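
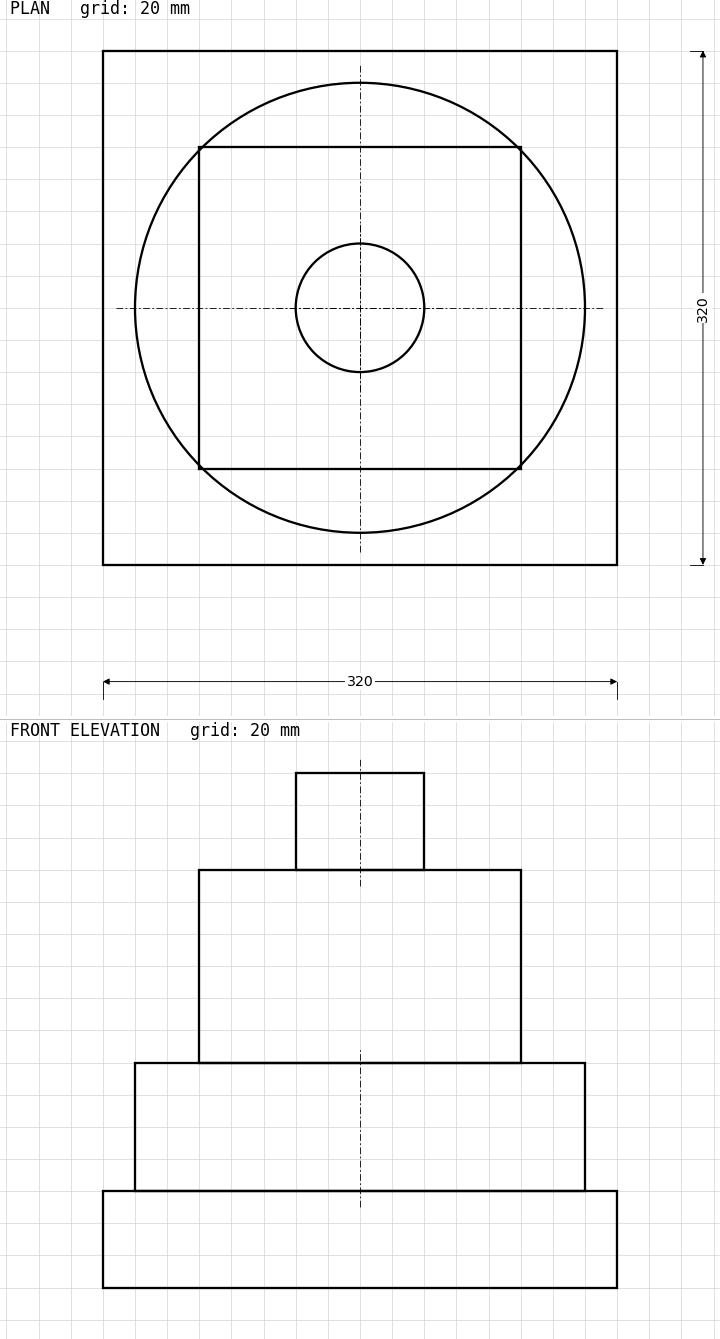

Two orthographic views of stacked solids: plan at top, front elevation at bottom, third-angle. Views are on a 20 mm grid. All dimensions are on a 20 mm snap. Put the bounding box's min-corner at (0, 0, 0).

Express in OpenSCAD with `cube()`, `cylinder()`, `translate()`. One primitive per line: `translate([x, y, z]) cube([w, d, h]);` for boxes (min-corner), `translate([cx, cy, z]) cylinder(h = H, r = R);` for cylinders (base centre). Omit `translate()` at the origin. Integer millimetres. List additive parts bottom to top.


cube([320, 320, 60]);
translate([160, 160, 60]) cylinder(h = 80, r = 140);
translate([60, 60, 140]) cube([200, 200, 120]);
translate([160, 160, 260]) cylinder(h = 60, r = 40);


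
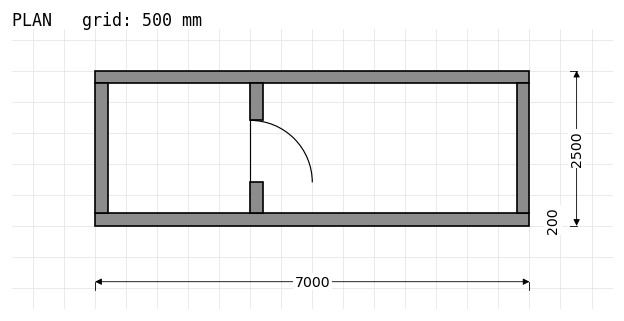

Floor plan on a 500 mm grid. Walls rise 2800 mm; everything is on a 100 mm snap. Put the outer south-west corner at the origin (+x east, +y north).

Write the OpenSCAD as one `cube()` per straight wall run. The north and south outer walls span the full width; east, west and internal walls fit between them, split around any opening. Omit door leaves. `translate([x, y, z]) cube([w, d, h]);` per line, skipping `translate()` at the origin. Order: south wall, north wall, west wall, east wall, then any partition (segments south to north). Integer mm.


cube([7000, 200, 2800]);
translate([0, 2300, 0]) cube([7000, 200, 2800]);
translate([0, 200, 0]) cube([200, 2100, 2800]);
translate([6800, 200, 0]) cube([200, 2100, 2800]);
translate([2500, 200, 0]) cube([200, 500, 2800]);
translate([2500, 1700, 0]) cube([200, 600, 2800]);


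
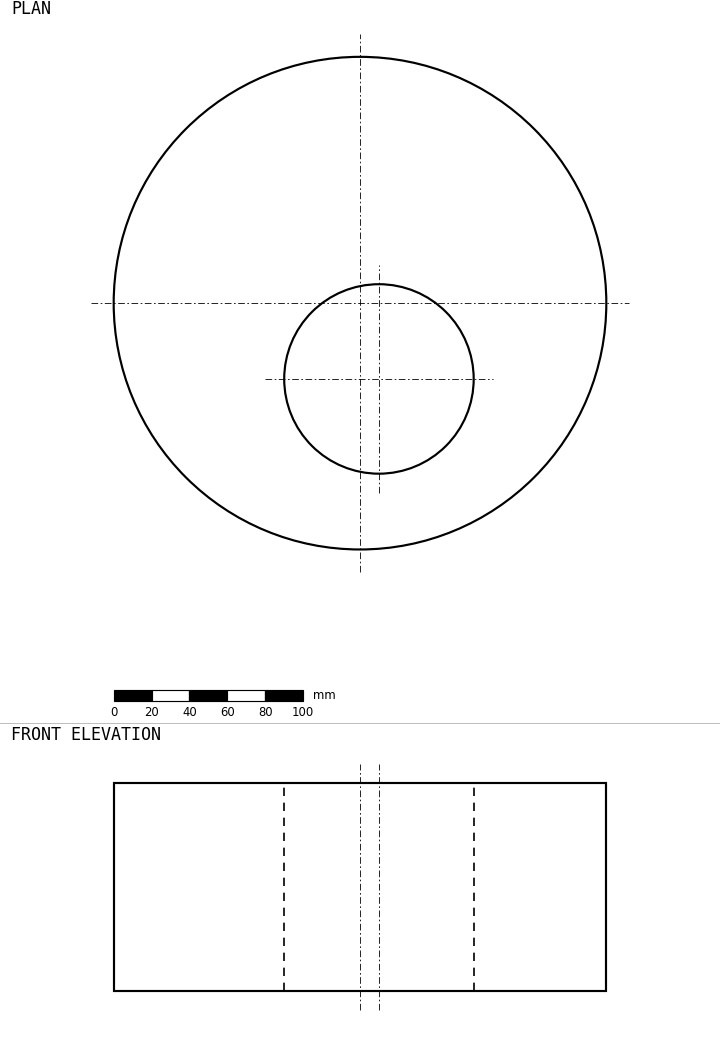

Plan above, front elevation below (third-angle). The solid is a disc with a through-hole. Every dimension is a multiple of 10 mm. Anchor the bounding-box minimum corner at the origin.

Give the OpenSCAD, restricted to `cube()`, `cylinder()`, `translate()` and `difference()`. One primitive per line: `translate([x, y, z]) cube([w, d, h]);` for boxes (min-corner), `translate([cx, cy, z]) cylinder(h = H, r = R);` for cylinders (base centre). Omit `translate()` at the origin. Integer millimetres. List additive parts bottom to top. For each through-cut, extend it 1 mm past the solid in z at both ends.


difference() {
  translate([130, 130, 0]) cylinder(h = 110, r = 130);
  translate([140, 90, -1]) cylinder(h = 112, r = 50);
}


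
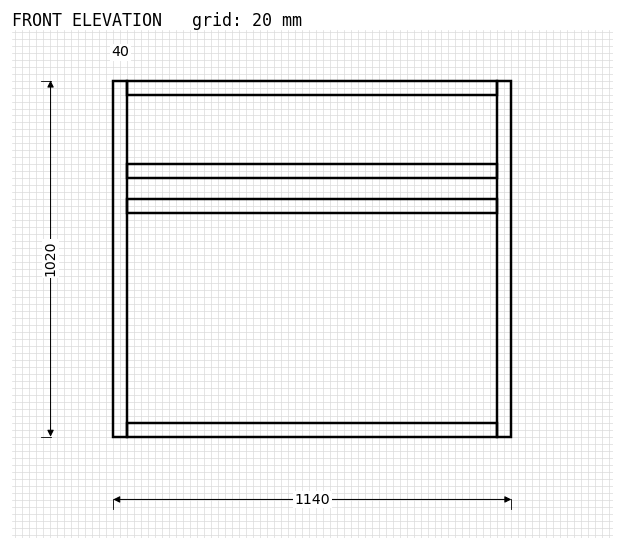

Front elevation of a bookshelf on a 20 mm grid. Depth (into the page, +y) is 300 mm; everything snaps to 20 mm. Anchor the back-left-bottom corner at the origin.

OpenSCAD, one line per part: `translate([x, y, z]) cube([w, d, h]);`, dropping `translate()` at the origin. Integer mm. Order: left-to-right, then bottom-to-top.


cube([40, 300, 1020]);
translate([40, 0, 0]) cube([1060, 300, 40]);
translate([40, 0, 640]) cube([1060, 300, 40]);
translate([40, 0, 740]) cube([1060, 300, 40]);
translate([40, 0, 980]) cube([1060, 300, 40]);
translate([1100, 0, 0]) cube([40, 300, 1020]);


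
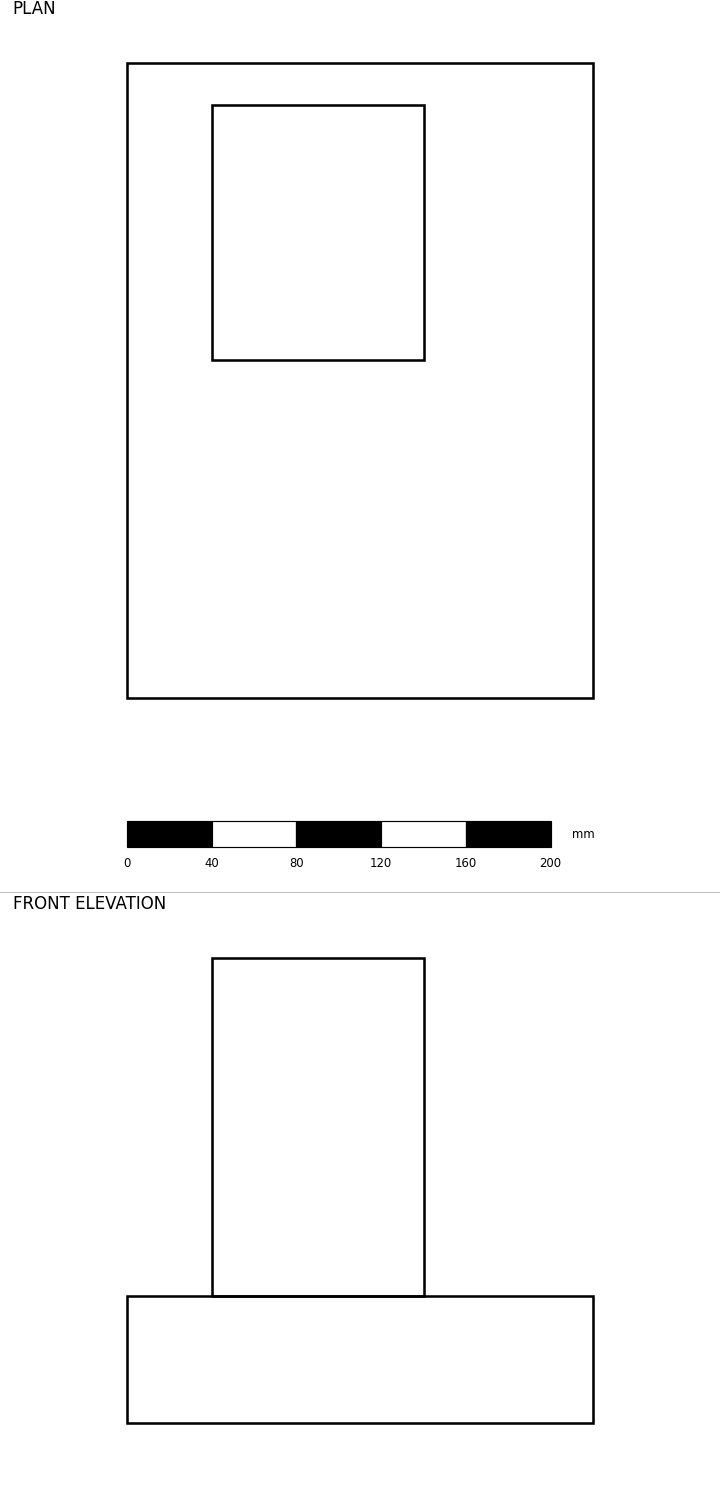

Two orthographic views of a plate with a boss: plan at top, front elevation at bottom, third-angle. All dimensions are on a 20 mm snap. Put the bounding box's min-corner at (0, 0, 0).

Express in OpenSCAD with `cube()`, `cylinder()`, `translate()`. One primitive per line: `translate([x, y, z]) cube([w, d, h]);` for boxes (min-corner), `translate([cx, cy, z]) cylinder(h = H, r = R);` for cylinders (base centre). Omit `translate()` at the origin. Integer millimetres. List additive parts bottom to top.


cube([220, 300, 60]);
translate([40, 160, 60]) cube([100, 120, 160]);


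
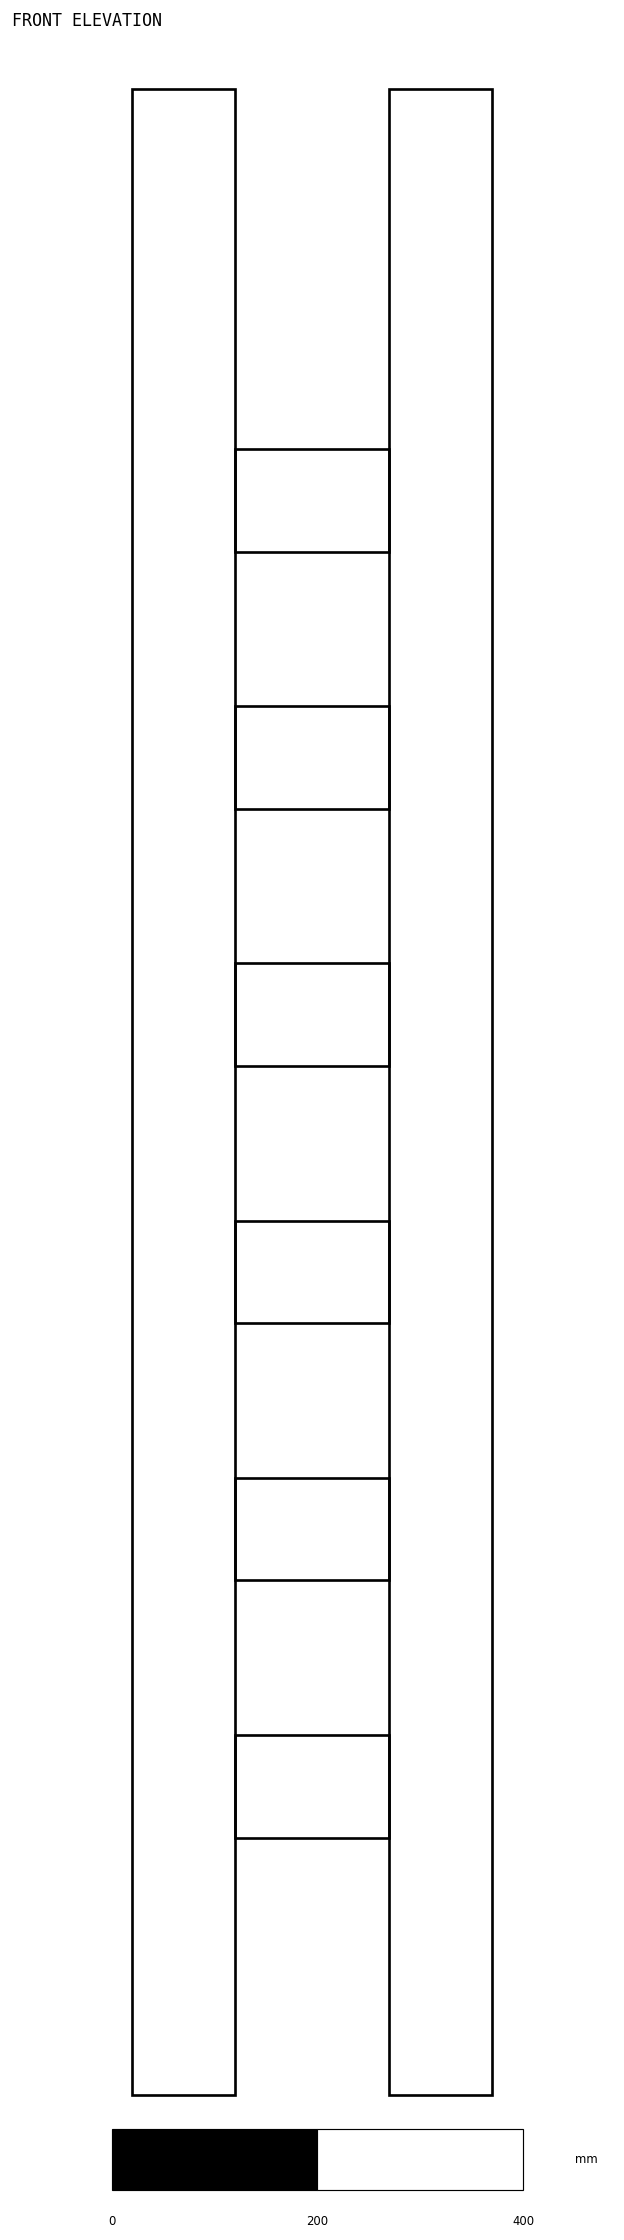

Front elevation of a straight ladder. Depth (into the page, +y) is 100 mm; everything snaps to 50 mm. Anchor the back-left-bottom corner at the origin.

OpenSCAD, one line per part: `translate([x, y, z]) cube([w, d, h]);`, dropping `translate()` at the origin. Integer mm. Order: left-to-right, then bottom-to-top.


cube([100, 100, 1950]);
translate([100, 0, 250]) cube([150, 100, 100]);
translate([100, 0, 500]) cube([150, 100, 100]);
translate([100, 0, 750]) cube([150, 100, 100]);
translate([100, 0, 1000]) cube([150, 100, 100]);
translate([100, 0, 1250]) cube([150, 100, 100]);
translate([100, 0, 1500]) cube([150, 100, 100]);
translate([250, 0, 0]) cube([100, 100, 1950]);


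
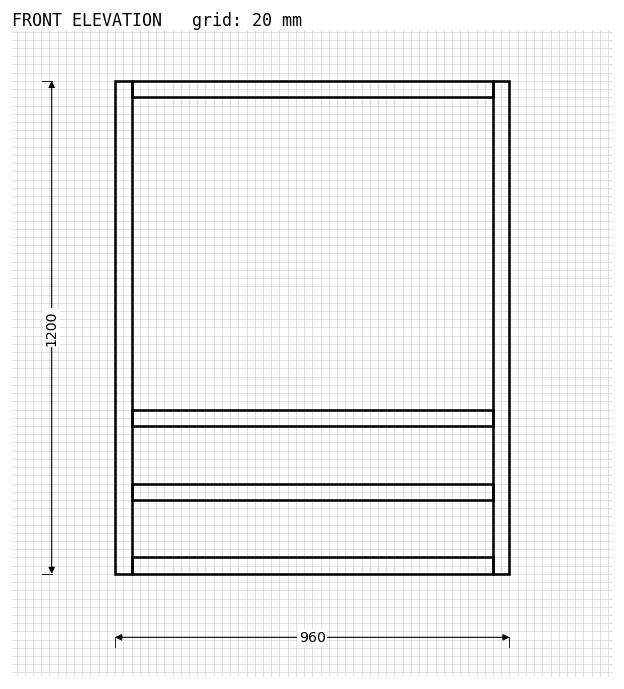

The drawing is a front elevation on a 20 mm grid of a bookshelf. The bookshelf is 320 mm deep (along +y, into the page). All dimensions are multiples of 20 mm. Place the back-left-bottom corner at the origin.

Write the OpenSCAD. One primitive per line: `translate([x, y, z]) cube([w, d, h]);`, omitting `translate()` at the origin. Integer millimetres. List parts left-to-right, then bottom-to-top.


cube([40, 320, 1200]);
translate([40, 0, 0]) cube([880, 320, 40]);
translate([40, 0, 180]) cube([880, 320, 40]);
translate([40, 0, 360]) cube([880, 320, 40]);
translate([40, 0, 1160]) cube([880, 320, 40]);
translate([920, 0, 0]) cube([40, 320, 1200]);


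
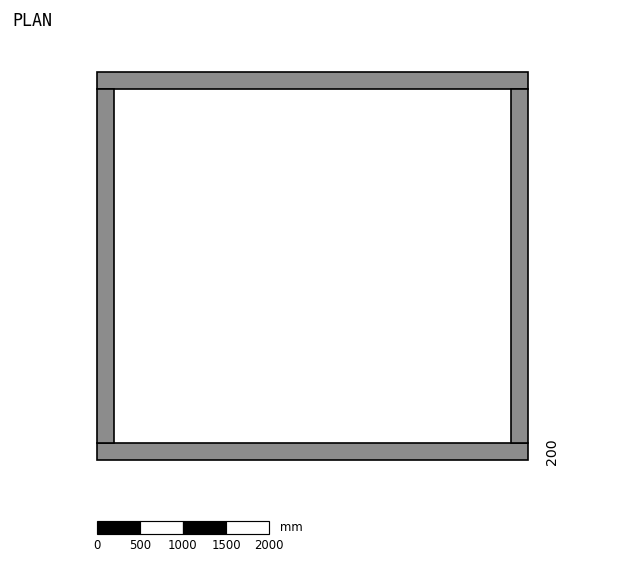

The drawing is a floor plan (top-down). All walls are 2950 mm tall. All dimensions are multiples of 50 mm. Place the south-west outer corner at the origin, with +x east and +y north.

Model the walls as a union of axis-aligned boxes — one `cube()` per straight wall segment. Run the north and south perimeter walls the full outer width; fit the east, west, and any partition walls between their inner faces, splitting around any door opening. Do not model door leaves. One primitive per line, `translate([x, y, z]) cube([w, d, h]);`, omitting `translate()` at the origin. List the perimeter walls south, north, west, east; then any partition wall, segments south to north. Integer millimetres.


cube([5000, 200, 2950]);
translate([0, 4300, 0]) cube([5000, 200, 2950]);
translate([0, 200, 0]) cube([200, 4100, 2950]);
translate([4800, 200, 0]) cube([200, 4100, 2950]);


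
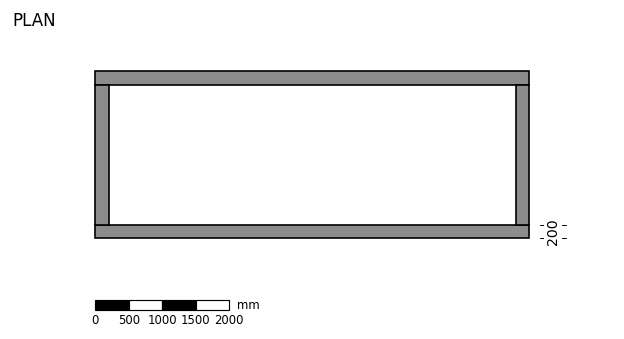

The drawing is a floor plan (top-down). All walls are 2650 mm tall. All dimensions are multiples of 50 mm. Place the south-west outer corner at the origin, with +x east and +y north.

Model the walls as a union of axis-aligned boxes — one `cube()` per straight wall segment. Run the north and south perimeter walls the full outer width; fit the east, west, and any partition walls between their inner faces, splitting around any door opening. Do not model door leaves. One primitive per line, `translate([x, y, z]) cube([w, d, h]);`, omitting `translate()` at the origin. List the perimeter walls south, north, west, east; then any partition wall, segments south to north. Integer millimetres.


cube([6500, 200, 2650]);
translate([0, 2300, 0]) cube([6500, 200, 2650]);
translate([0, 200, 0]) cube([200, 2100, 2650]);
translate([6300, 200, 0]) cube([200, 2100, 2650]);


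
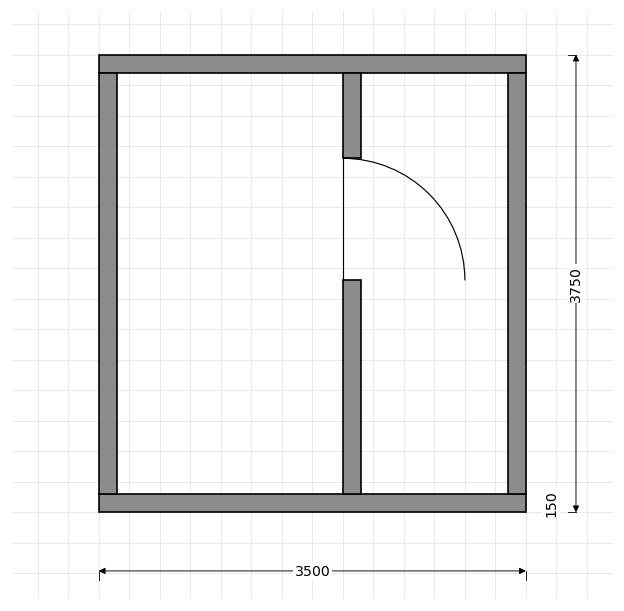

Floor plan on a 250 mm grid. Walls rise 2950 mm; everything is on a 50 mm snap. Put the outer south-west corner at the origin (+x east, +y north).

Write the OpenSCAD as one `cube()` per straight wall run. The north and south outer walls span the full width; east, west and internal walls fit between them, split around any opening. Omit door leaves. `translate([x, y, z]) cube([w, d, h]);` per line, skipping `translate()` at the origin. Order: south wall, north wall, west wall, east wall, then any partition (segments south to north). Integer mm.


cube([3500, 150, 2950]);
translate([0, 3600, 0]) cube([3500, 150, 2950]);
translate([0, 150, 0]) cube([150, 3450, 2950]);
translate([3350, 150, 0]) cube([150, 3450, 2950]);
translate([2000, 150, 0]) cube([150, 1750, 2950]);
translate([2000, 2900, 0]) cube([150, 700, 2950]);


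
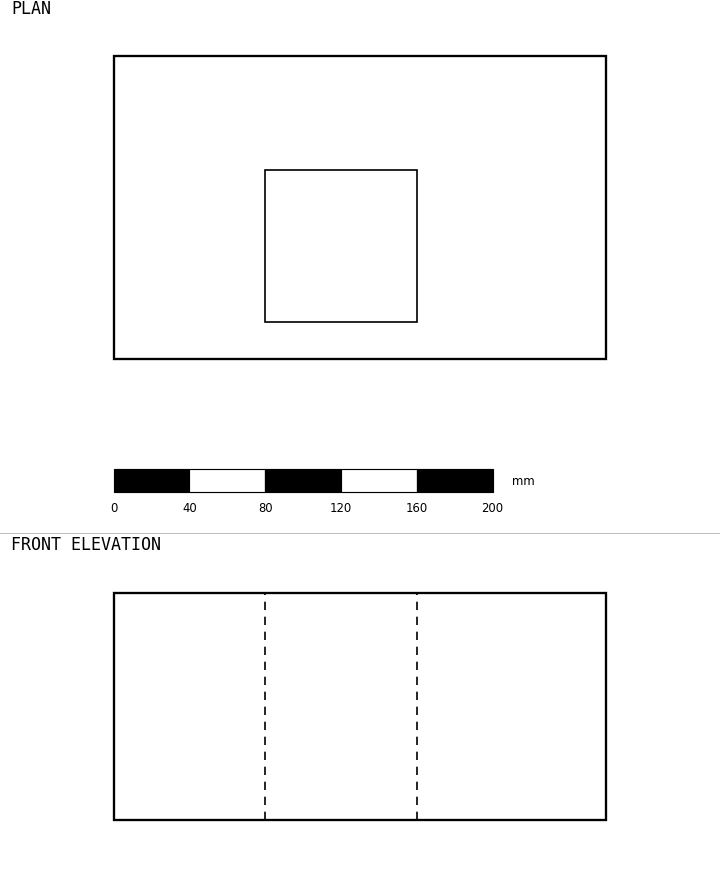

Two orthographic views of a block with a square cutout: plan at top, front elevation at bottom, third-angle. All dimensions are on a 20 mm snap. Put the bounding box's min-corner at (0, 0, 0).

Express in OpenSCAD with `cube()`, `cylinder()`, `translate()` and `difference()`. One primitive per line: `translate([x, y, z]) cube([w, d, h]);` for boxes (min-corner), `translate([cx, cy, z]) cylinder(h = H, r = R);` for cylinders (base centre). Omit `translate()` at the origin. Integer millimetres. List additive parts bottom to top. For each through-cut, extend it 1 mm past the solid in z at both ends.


difference() {
  cube([260, 160, 120]);
  translate([80, 20, -1]) cube([80, 80, 122]);
}


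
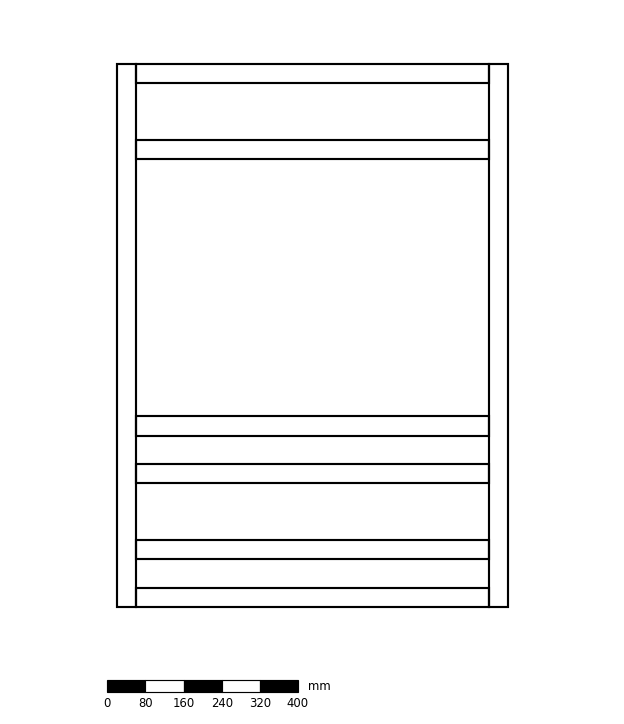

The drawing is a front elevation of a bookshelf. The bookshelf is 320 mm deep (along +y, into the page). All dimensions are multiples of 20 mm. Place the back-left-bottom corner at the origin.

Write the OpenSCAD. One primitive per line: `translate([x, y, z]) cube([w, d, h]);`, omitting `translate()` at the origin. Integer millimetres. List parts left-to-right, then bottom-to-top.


cube([40, 320, 1140]);
translate([40, 0, 0]) cube([740, 320, 40]);
translate([40, 0, 100]) cube([740, 320, 40]);
translate([40, 0, 260]) cube([740, 320, 40]);
translate([40, 0, 360]) cube([740, 320, 40]);
translate([40, 0, 940]) cube([740, 320, 40]);
translate([40, 0, 1100]) cube([740, 320, 40]);
translate([780, 0, 0]) cube([40, 320, 1140]);


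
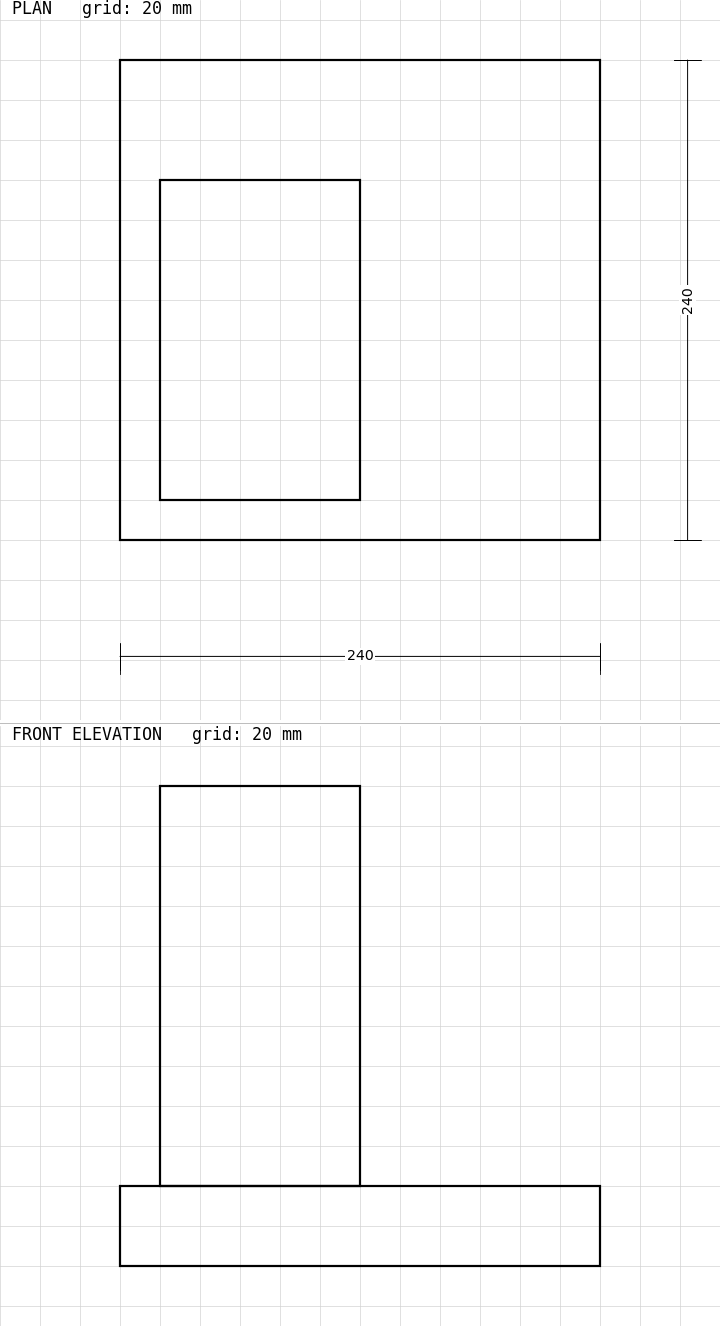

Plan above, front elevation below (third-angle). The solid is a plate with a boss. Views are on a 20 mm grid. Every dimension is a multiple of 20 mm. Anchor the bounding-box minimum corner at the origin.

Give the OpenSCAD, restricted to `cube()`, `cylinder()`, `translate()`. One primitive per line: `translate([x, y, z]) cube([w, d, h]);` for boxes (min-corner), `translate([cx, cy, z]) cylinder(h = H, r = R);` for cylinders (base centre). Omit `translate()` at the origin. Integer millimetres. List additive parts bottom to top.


cube([240, 240, 40]);
translate([20, 20, 40]) cube([100, 160, 200]);


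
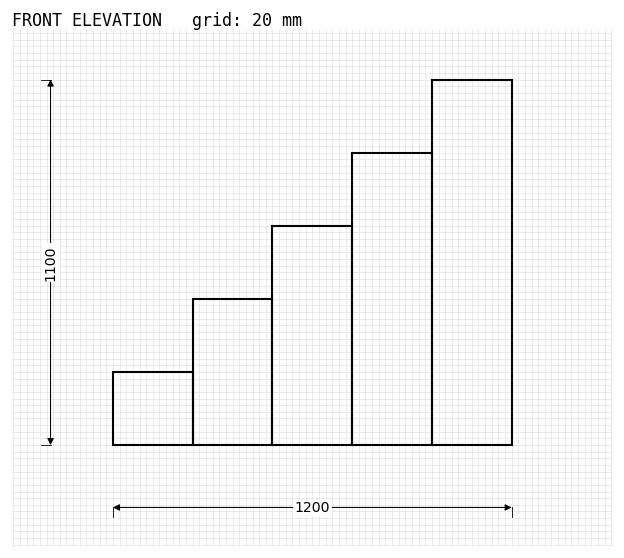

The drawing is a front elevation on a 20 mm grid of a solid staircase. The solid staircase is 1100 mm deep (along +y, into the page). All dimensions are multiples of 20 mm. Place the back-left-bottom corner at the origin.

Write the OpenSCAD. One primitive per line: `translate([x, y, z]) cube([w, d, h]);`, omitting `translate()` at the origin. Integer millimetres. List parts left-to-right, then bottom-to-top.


cube([240, 1100, 220]);
translate([240, 0, 0]) cube([240, 1100, 440]);
translate([480, 0, 0]) cube([240, 1100, 660]);
translate([720, 0, 0]) cube([240, 1100, 880]);
translate([960, 0, 0]) cube([240, 1100, 1100]);


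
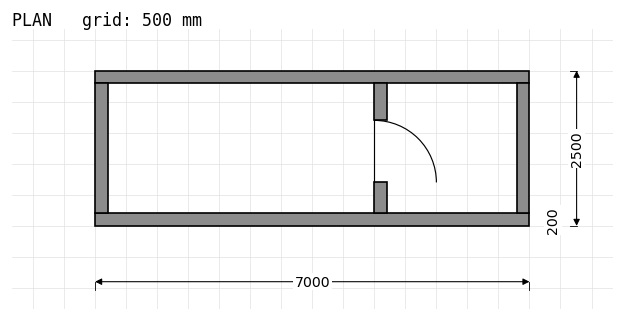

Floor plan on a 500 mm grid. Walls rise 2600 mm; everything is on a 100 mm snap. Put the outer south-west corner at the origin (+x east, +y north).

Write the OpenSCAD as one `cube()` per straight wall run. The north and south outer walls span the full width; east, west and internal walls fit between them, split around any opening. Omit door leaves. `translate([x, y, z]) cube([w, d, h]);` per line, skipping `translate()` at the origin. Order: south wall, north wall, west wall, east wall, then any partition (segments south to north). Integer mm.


cube([7000, 200, 2600]);
translate([0, 2300, 0]) cube([7000, 200, 2600]);
translate([0, 200, 0]) cube([200, 2100, 2600]);
translate([6800, 200, 0]) cube([200, 2100, 2600]);
translate([4500, 200, 0]) cube([200, 500, 2600]);
translate([4500, 1700, 0]) cube([200, 600, 2600]);


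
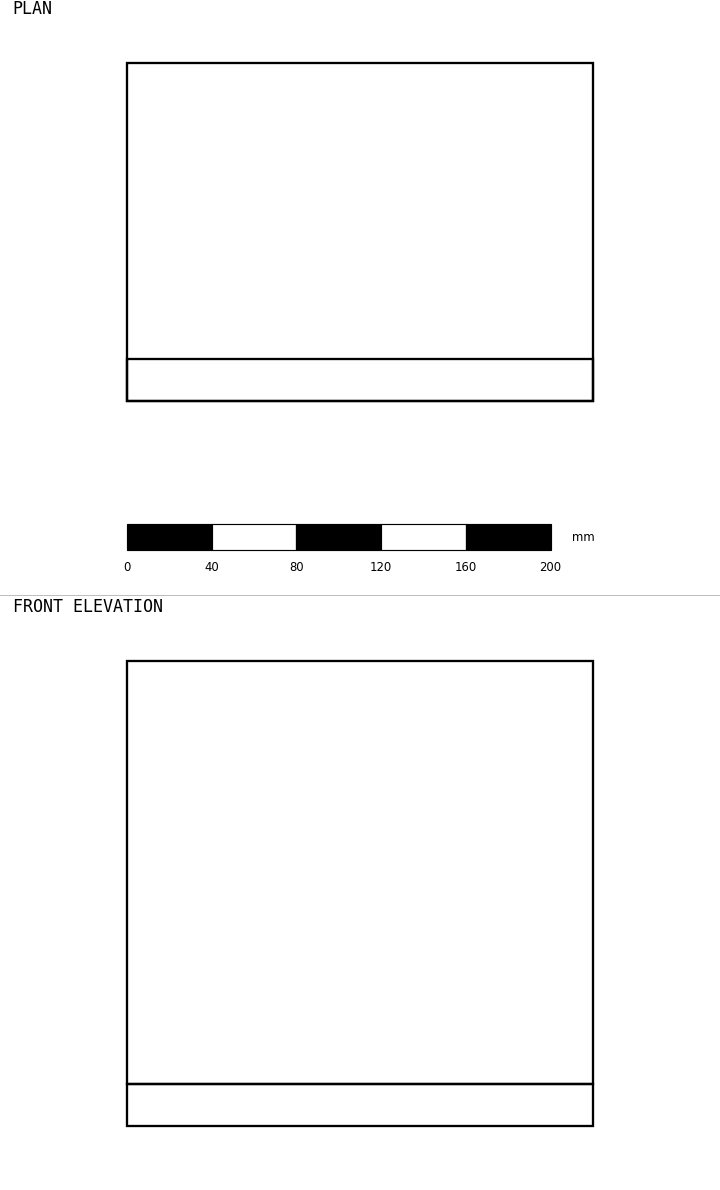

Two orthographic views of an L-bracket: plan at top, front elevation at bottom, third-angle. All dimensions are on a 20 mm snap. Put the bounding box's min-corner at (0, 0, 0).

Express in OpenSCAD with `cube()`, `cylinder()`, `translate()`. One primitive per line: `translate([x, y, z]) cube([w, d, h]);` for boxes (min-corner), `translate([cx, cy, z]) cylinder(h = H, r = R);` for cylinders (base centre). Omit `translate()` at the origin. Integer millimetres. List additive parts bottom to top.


cube([220, 160, 20]);
translate([0, 0, 20]) cube([220, 20, 200]);


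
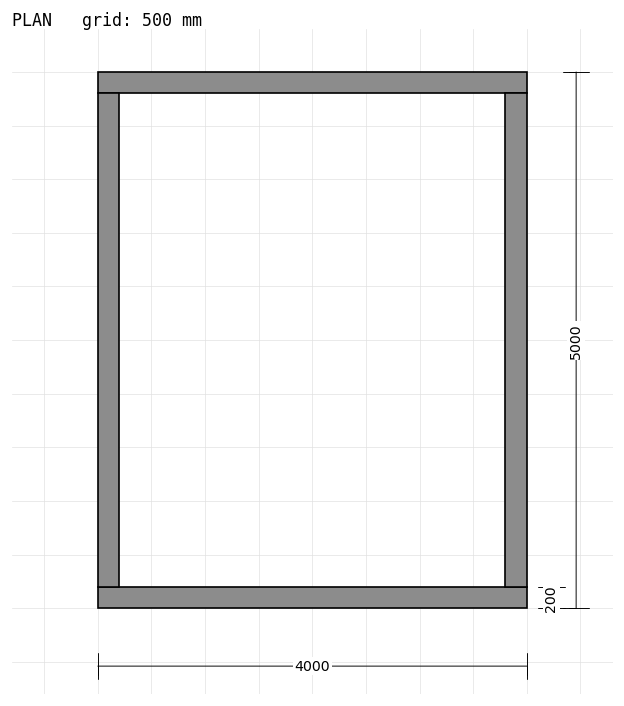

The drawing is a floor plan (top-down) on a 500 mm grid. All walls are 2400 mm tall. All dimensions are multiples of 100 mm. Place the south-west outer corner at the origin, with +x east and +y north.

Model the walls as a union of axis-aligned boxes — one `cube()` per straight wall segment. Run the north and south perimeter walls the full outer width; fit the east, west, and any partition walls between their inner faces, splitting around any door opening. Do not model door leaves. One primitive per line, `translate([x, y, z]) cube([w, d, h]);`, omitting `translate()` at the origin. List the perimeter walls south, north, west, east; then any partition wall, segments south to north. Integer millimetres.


cube([4000, 200, 2400]);
translate([0, 4800, 0]) cube([4000, 200, 2400]);
translate([0, 200, 0]) cube([200, 4600, 2400]);
translate([3800, 200, 0]) cube([200, 4600, 2400]);


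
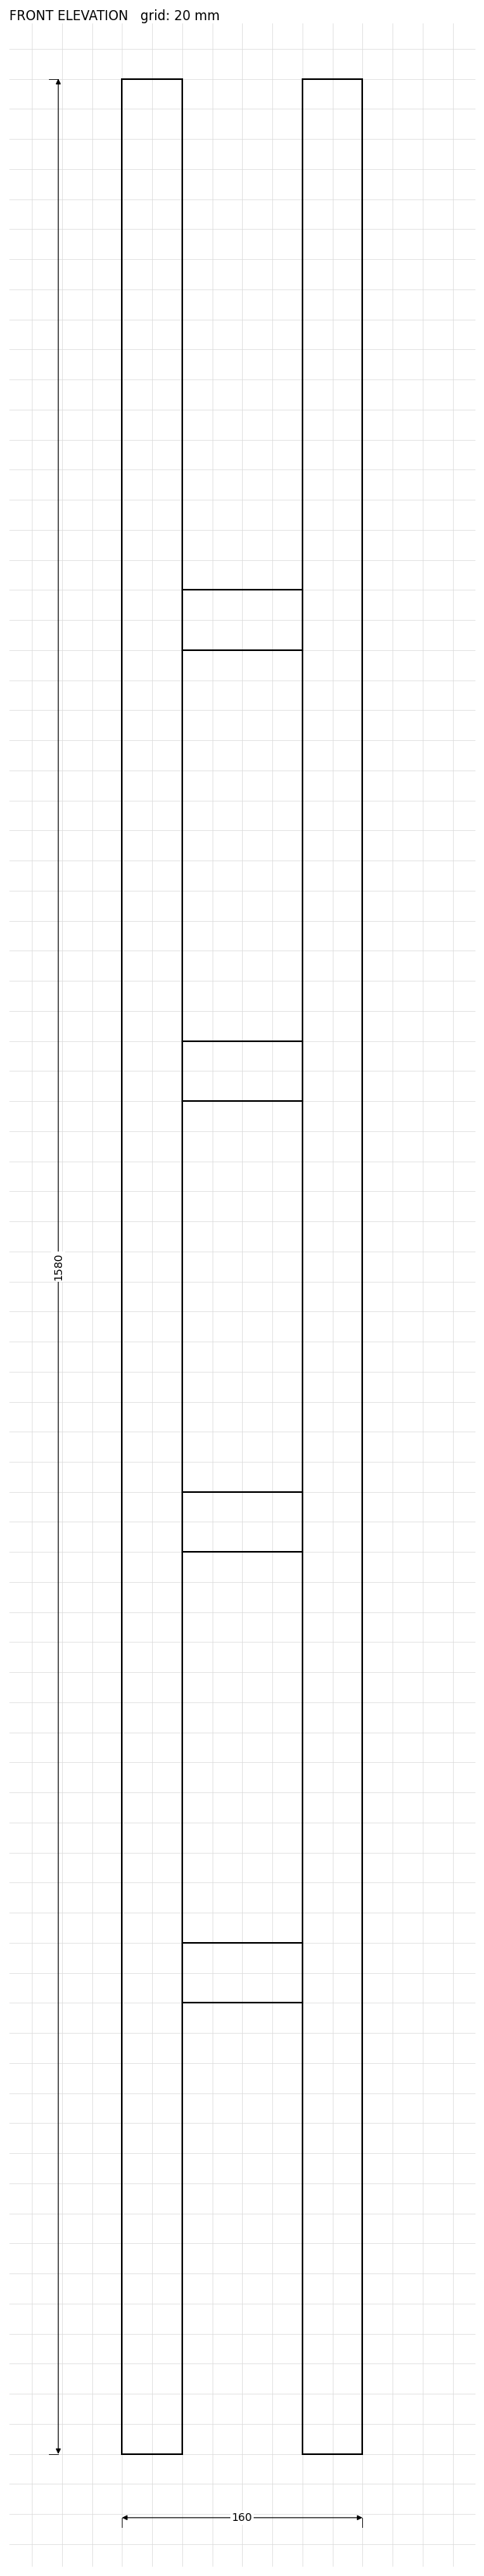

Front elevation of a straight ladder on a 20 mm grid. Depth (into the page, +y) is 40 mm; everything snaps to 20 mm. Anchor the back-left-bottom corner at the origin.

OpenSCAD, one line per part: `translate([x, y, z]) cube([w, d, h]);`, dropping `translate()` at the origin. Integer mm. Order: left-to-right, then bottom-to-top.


cube([40, 40, 1580]);
translate([40, 0, 300]) cube([80, 40, 40]);
translate([40, 0, 600]) cube([80, 40, 40]);
translate([40, 0, 900]) cube([80, 40, 40]);
translate([40, 0, 1200]) cube([80, 40, 40]);
translate([120, 0, 0]) cube([40, 40, 1580]);


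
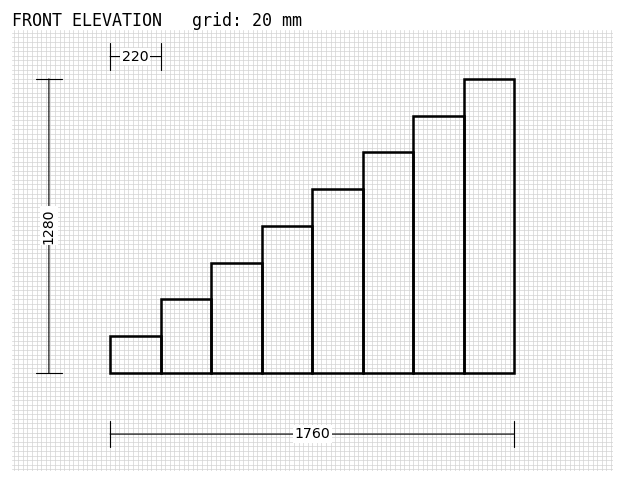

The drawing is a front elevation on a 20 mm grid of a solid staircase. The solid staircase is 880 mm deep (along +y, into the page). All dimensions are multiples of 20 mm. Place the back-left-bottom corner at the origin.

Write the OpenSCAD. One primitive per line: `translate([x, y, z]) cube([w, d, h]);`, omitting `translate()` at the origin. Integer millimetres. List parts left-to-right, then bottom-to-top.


cube([220, 880, 160]);
translate([220, 0, 0]) cube([220, 880, 320]);
translate([440, 0, 0]) cube([220, 880, 480]);
translate([660, 0, 0]) cube([220, 880, 640]);
translate([880, 0, 0]) cube([220, 880, 800]);
translate([1100, 0, 0]) cube([220, 880, 960]);
translate([1320, 0, 0]) cube([220, 880, 1120]);
translate([1540, 0, 0]) cube([220, 880, 1280]);


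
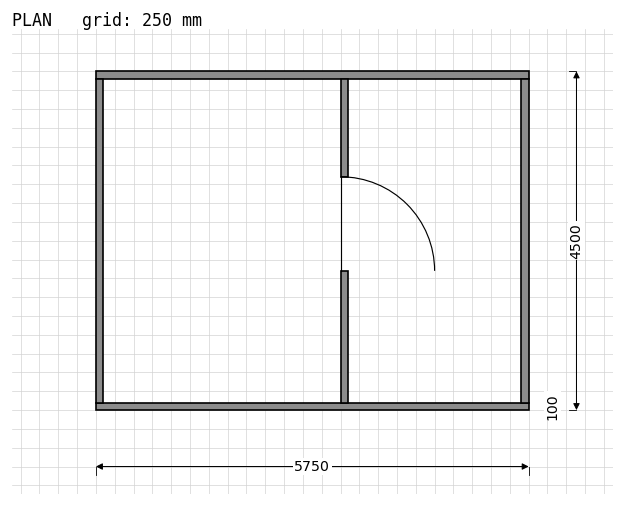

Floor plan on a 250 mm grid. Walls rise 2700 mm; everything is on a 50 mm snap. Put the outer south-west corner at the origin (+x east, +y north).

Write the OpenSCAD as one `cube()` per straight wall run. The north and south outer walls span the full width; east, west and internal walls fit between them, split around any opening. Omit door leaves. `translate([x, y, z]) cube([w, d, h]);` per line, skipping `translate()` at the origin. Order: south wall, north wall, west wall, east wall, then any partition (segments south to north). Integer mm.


cube([5750, 100, 2700]);
translate([0, 4400, 0]) cube([5750, 100, 2700]);
translate([0, 100, 0]) cube([100, 4300, 2700]);
translate([5650, 100, 0]) cube([100, 4300, 2700]);
translate([3250, 100, 0]) cube([100, 1750, 2700]);
translate([3250, 3100, 0]) cube([100, 1300, 2700]);


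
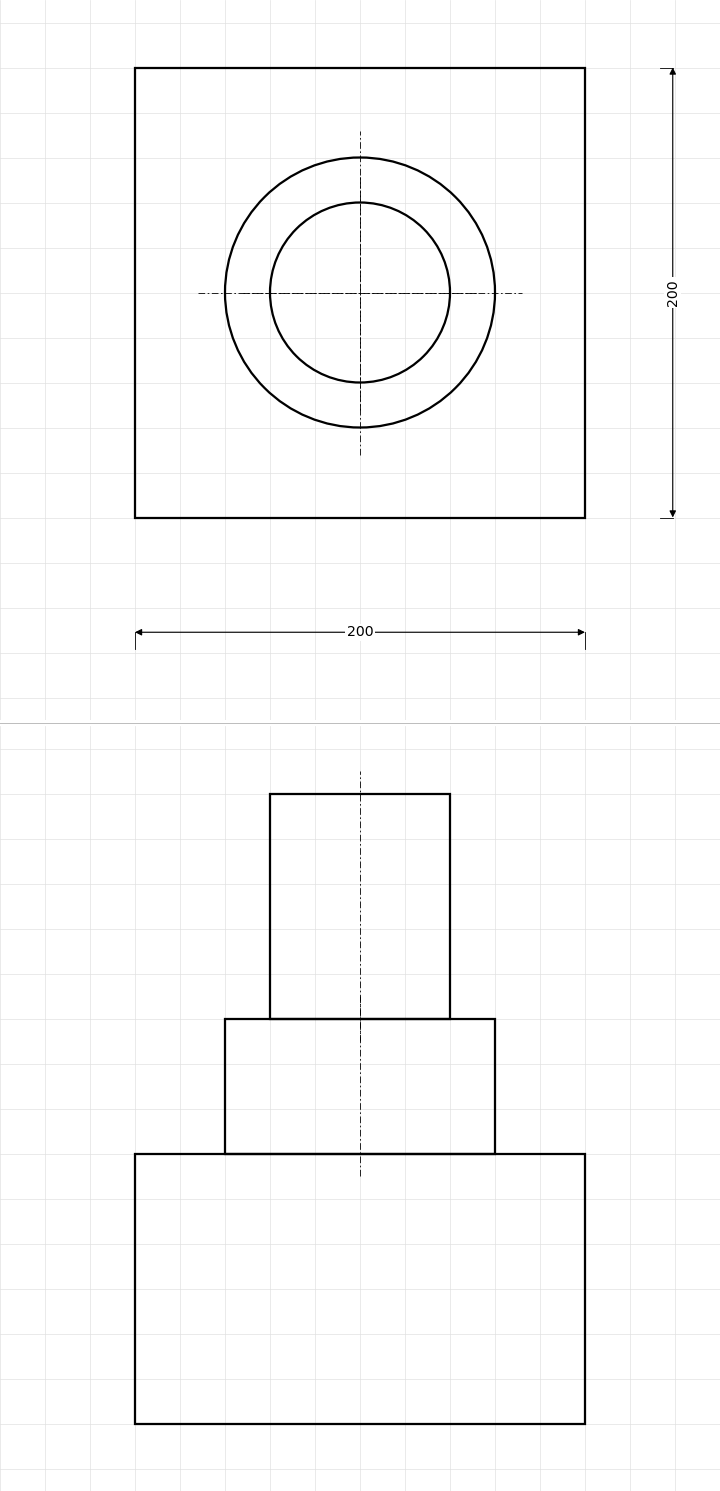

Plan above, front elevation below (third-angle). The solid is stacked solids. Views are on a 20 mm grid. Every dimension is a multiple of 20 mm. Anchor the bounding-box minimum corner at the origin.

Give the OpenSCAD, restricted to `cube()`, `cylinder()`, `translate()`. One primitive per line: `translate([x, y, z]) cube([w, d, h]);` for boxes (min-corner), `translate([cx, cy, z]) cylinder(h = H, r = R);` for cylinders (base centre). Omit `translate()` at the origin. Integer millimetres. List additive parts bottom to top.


cube([200, 200, 120]);
translate([100, 100, 120]) cylinder(h = 60, r = 60);
translate([100, 100, 180]) cylinder(h = 100, r = 40);


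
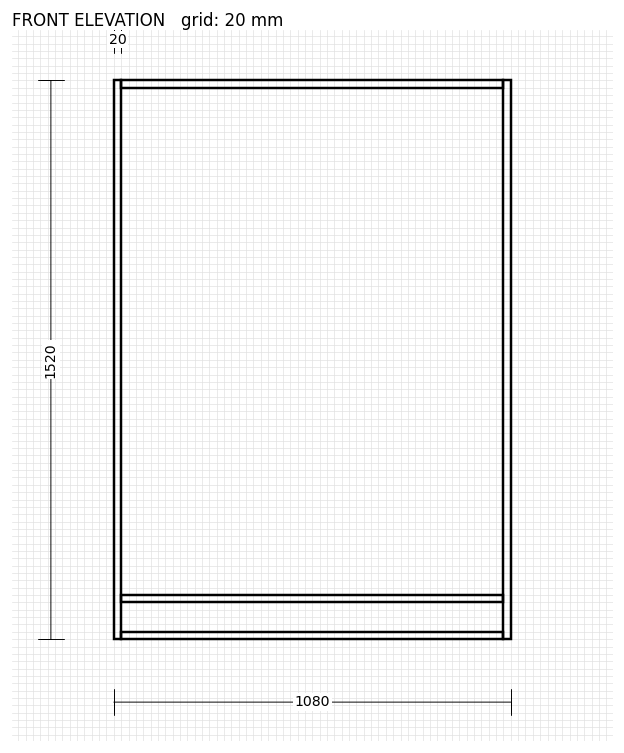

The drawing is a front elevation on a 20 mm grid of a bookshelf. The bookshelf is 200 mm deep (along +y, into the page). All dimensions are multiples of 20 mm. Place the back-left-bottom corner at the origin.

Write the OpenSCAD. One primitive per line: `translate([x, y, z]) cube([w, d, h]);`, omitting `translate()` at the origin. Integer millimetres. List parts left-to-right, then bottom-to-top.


cube([20, 200, 1520]);
translate([20, 0, 0]) cube([1040, 200, 20]);
translate([20, 0, 100]) cube([1040, 200, 20]);
translate([20, 0, 1500]) cube([1040, 200, 20]);
translate([1060, 0, 0]) cube([20, 200, 1520]);


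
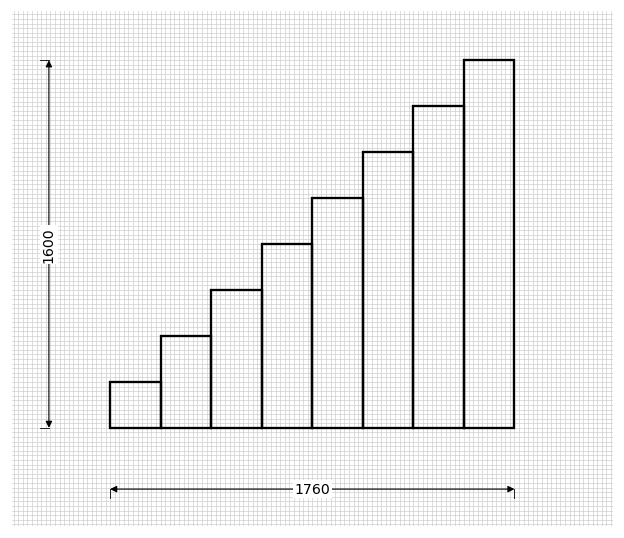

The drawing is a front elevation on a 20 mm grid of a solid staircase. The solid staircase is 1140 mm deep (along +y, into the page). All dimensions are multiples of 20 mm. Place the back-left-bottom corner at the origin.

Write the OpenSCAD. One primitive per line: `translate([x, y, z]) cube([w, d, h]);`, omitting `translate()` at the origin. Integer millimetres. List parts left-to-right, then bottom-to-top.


cube([220, 1140, 200]);
translate([220, 0, 0]) cube([220, 1140, 400]);
translate([440, 0, 0]) cube([220, 1140, 600]);
translate([660, 0, 0]) cube([220, 1140, 800]);
translate([880, 0, 0]) cube([220, 1140, 1000]);
translate([1100, 0, 0]) cube([220, 1140, 1200]);
translate([1320, 0, 0]) cube([220, 1140, 1400]);
translate([1540, 0, 0]) cube([220, 1140, 1600]);


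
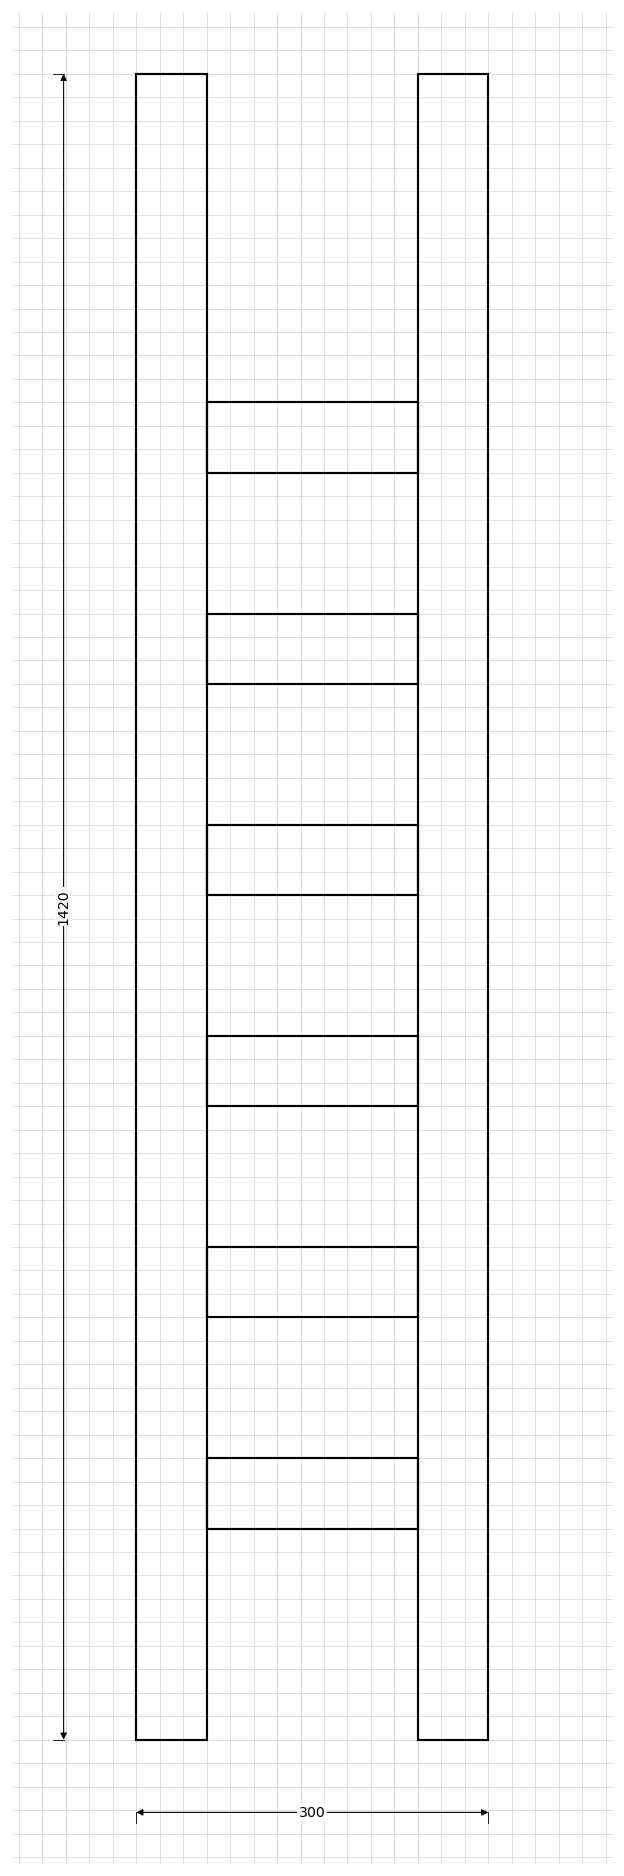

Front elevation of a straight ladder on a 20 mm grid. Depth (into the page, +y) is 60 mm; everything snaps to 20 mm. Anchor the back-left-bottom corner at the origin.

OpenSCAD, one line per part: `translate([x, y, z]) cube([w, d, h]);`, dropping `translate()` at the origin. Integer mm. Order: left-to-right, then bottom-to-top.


cube([60, 60, 1420]);
translate([60, 0, 180]) cube([180, 60, 60]);
translate([60, 0, 360]) cube([180, 60, 60]);
translate([60, 0, 540]) cube([180, 60, 60]);
translate([60, 0, 720]) cube([180, 60, 60]);
translate([60, 0, 900]) cube([180, 60, 60]);
translate([60, 0, 1080]) cube([180, 60, 60]);
translate([240, 0, 0]) cube([60, 60, 1420]);


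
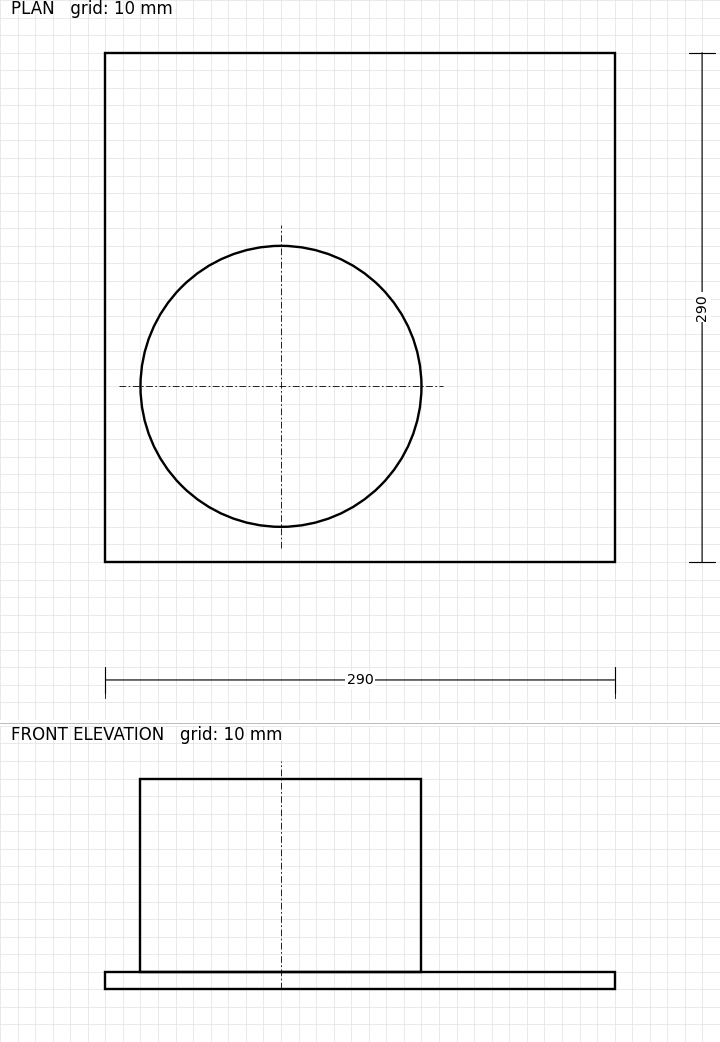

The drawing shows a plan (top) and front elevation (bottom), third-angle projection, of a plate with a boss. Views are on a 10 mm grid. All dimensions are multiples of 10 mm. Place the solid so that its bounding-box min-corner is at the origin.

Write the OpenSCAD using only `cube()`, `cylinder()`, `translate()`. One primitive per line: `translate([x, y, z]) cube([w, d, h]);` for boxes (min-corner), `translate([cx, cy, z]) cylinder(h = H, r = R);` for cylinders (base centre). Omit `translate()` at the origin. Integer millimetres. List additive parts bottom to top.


cube([290, 290, 10]);
translate([100, 100, 10]) cylinder(h = 110, r = 80);


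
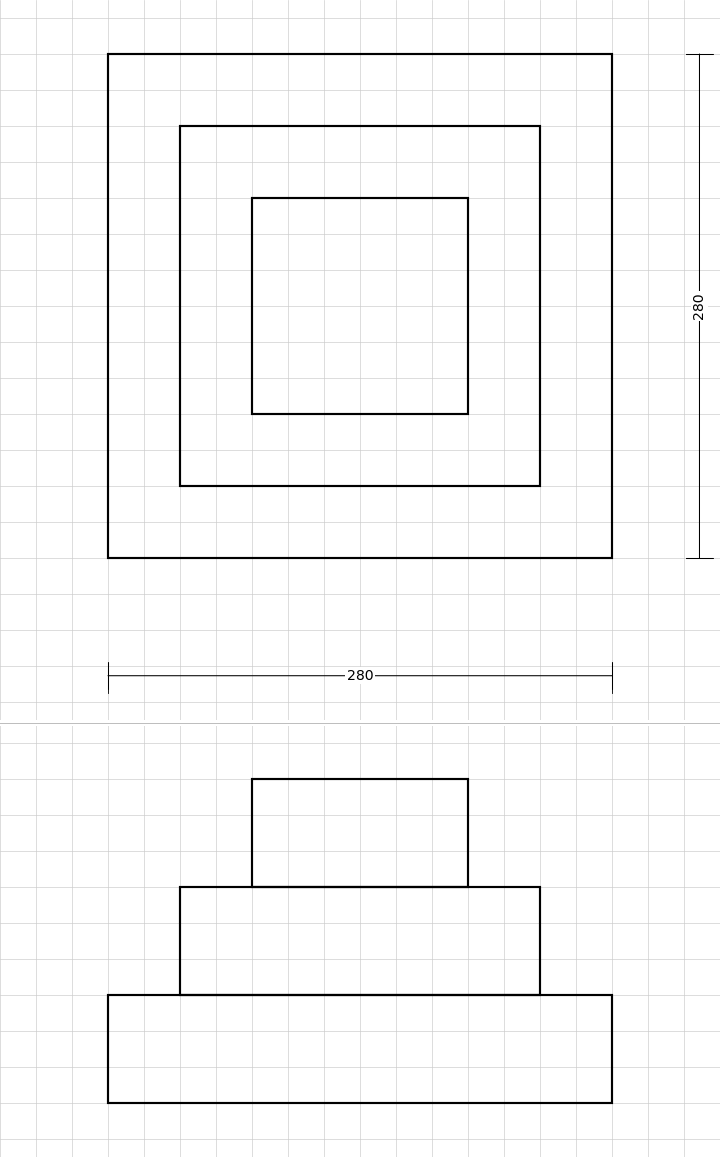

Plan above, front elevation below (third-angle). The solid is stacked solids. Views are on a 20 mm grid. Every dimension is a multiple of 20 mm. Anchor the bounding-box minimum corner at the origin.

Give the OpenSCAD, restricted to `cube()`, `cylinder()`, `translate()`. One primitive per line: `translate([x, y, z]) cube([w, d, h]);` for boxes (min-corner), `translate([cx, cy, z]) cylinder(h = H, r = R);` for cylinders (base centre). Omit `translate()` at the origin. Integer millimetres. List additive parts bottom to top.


cube([280, 280, 60]);
translate([40, 40, 60]) cube([200, 200, 60]);
translate([80, 80, 120]) cube([120, 120, 60]);


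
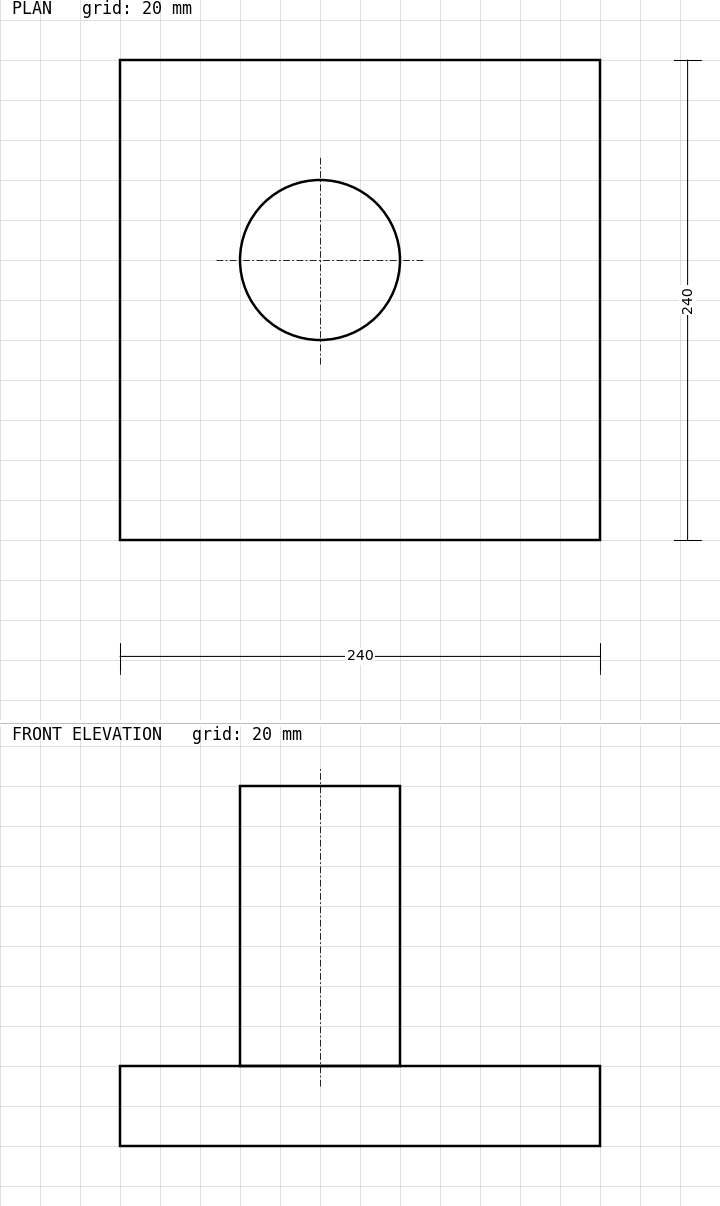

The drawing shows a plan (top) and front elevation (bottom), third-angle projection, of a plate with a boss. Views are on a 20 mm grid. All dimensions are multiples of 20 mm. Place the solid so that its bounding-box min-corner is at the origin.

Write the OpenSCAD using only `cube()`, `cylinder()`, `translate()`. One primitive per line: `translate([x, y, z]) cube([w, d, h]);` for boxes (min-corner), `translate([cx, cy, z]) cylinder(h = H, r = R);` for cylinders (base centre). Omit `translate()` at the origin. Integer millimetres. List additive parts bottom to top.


cube([240, 240, 40]);
translate([100, 140, 40]) cylinder(h = 140, r = 40);


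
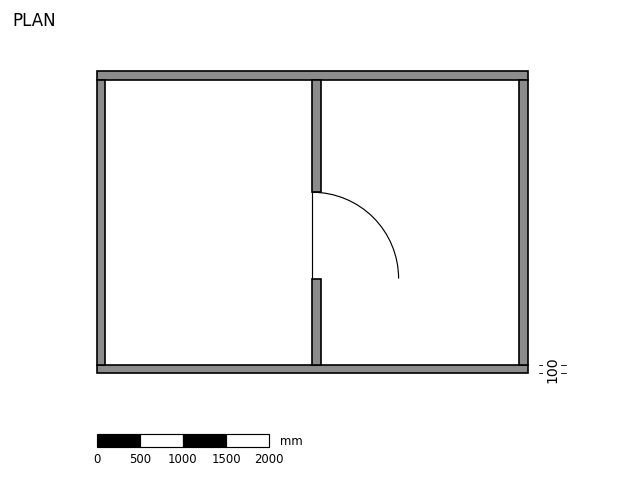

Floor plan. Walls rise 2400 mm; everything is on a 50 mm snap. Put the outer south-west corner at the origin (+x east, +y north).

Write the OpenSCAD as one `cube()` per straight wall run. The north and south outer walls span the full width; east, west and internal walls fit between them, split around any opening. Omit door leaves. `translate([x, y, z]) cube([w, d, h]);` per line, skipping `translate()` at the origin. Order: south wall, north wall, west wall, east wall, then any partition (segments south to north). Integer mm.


cube([5000, 100, 2400]);
translate([0, 3400, 0]) cube([5000, 100, 2400]);
translate([0, 100, 0]) cube([100, 3300, 2400]);
translate([4900, 100, 0]) cube([100, 3300, 2400]);
translate([2500, 100, 0]) cube([100, 1000, 2400]);
translate([2500, 2100, 0]) cube([100, 1300, 2400]);


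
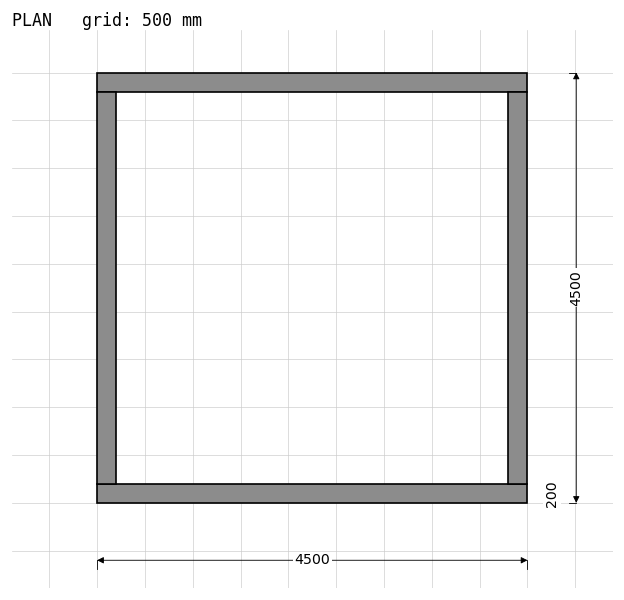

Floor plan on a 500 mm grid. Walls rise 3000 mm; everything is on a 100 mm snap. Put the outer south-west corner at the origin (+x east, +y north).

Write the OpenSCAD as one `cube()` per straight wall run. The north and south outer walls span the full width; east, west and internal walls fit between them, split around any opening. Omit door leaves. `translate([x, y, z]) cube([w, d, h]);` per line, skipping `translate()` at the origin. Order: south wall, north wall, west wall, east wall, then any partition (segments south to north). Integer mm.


cube([4500, 200, 3000]);
translate([0, 4300, 0]) cube([4500, 200, 3000]);
translate([0, 200, 0]) cube([200, 4100, 3000]);
translate([4300, 200, 0]) cube([200, 4100, 3000]);


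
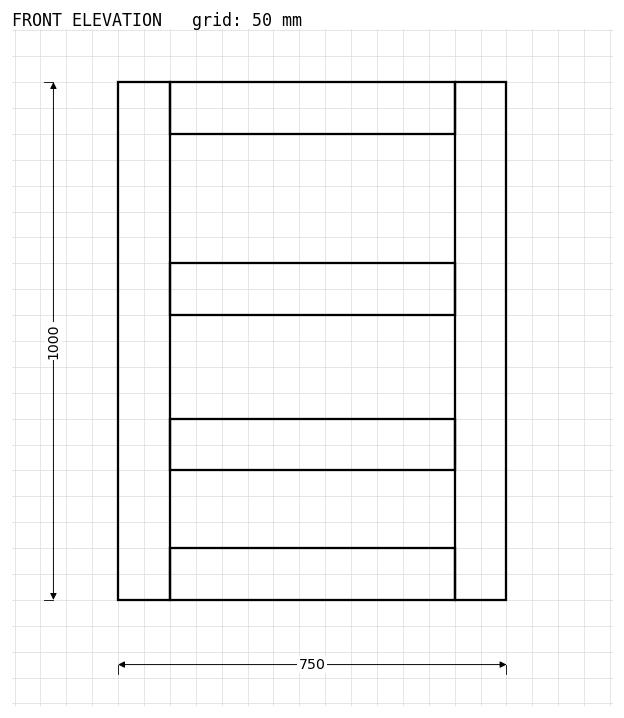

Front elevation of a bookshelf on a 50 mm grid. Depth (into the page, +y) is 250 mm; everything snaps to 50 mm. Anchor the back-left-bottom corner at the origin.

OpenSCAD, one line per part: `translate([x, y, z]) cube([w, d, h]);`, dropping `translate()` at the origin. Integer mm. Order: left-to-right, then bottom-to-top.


cube([100, 250, 1000]);
translate([100, 0, 0]) cube([550, 250, 100]);
translate([100, 0, 250]) cube([550, 250, 100]);
translate([100, 0, 550]) cube([550, 250, 100]);
translate([100, 0, 900]) cube([550, 250, 100]);
translate([650, 0, 0]) cube([100, 250, 1000]);


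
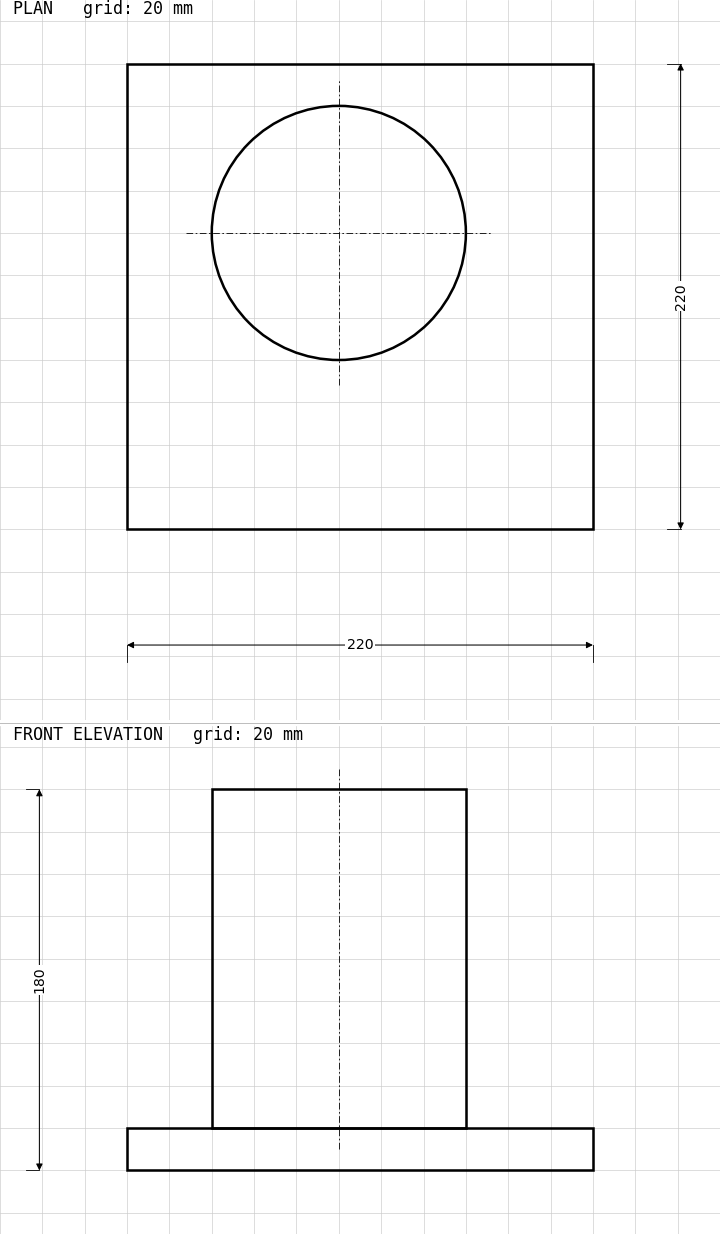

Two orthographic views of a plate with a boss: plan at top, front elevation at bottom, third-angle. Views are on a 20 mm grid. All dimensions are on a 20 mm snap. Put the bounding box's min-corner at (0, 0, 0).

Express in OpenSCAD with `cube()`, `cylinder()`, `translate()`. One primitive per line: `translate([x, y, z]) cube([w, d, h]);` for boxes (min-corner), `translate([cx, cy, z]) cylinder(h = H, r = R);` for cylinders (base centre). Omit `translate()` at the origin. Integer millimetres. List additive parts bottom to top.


cube([220, 220, 20]);
translate([100, 140, 20]) cylinder(h = 160, r = 60);


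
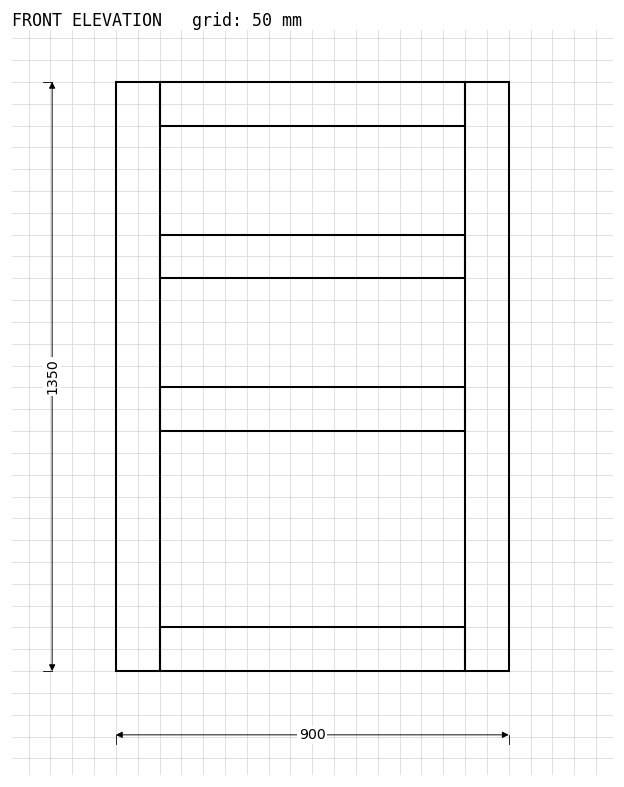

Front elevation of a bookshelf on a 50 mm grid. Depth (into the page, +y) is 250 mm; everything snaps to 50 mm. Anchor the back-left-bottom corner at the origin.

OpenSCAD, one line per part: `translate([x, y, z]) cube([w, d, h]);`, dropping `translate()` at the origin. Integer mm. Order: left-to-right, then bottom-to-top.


cube([100, 250, 1350]);
translate([100, 0, 0]) cube([700, 250, 100]);
translate([100, 0, 550]) cube([700, 250, 100]);
translate([100, 0, 900]) cube([700, 250, 100]);
translate([100, 0, 1250]) cube([700, 250, 100]);
translate([800, 0, 0]) cube([100, 250, 1350]);


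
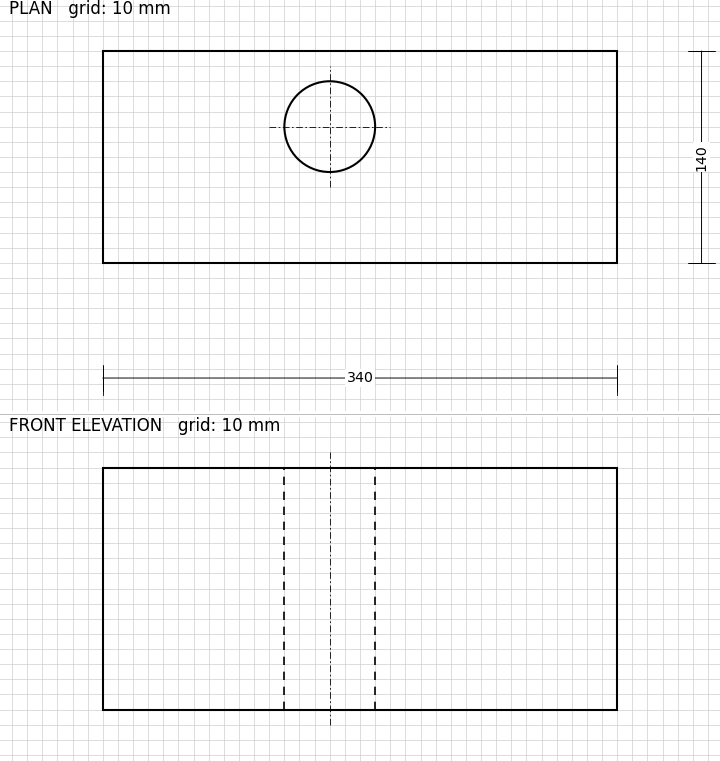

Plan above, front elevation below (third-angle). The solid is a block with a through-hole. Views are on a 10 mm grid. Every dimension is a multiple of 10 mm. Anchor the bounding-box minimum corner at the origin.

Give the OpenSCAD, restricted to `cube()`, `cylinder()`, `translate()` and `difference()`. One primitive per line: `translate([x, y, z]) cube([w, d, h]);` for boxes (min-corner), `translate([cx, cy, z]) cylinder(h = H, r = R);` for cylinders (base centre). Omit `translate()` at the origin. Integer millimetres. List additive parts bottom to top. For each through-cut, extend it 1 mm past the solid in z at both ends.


difference() {
  cube([340, 140, 160]);
  translate([150, 90, -1]) cylinder(h = 162, r = 30);
}


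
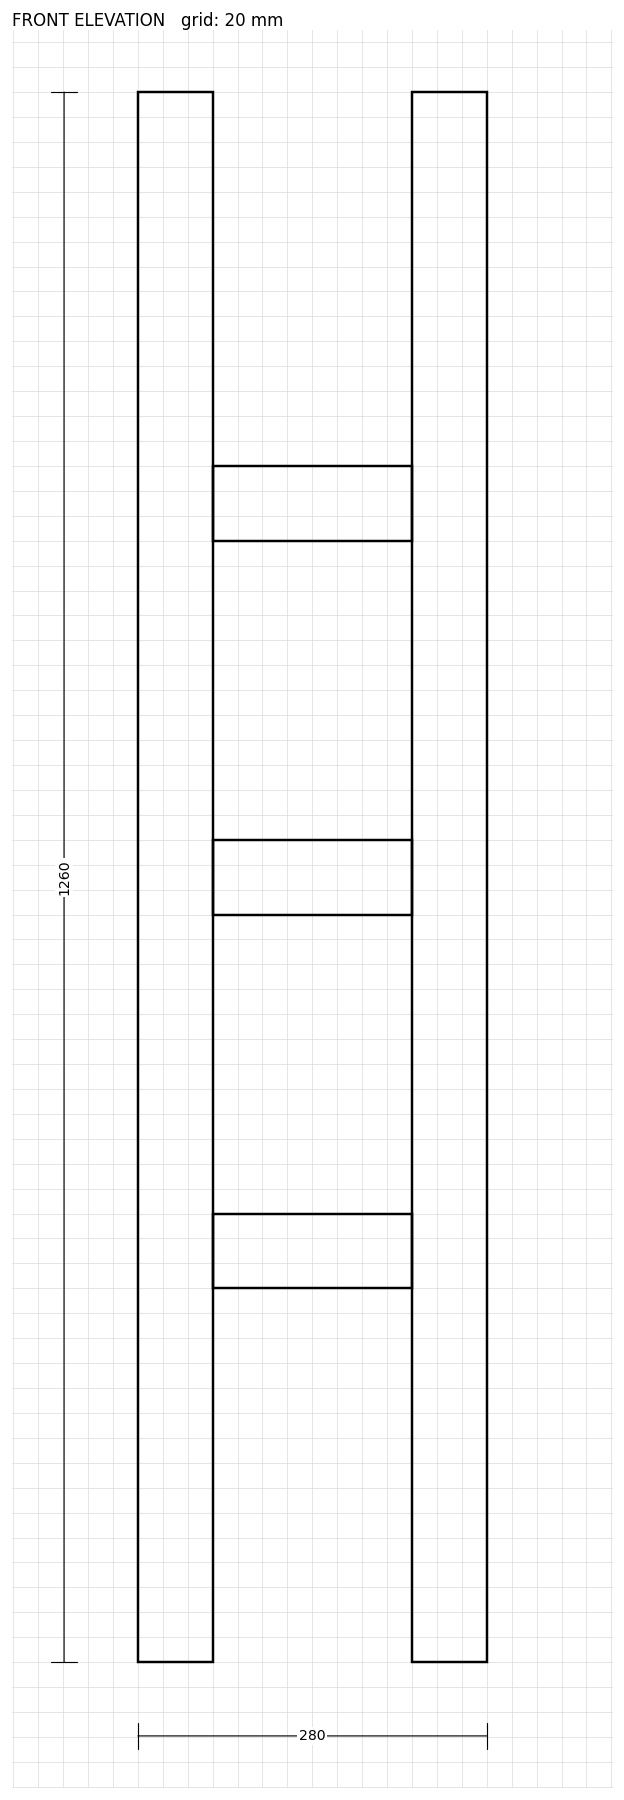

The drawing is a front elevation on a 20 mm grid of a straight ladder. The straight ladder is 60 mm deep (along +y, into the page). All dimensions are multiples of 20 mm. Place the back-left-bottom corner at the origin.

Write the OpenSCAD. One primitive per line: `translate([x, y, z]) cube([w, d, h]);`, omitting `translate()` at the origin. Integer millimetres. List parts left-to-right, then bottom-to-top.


cube([60, 60, 1260]);
translate([60, 0, 300]) cube([160, 60, 60]);
translate([60, 0, 600]) cube([160, 60, 60]);
translate([60, 0, 900]) cube([160, 60, 60]);
translate([220, 0, 0]) cube([60, 60, 1260]);


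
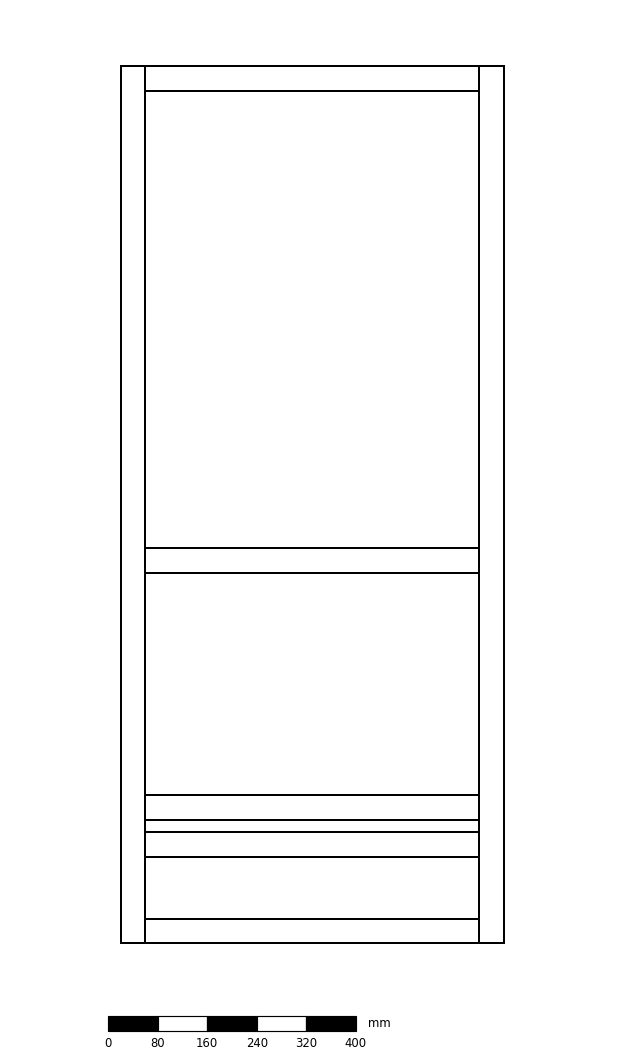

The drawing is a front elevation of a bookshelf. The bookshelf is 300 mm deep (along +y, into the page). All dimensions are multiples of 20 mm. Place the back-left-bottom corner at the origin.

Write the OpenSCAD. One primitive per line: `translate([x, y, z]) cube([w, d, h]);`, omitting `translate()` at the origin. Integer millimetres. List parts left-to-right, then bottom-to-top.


cube([40, 300, 1420]);
translate([40, 0, 0]) cube([540, 300, 40]);
translate([40, 0, 140]) cube([540, 300, 40]);
translate([40, 0, 200]) cube([540, 300, 40]);
translate([40, 0, 600]) cube([540, 300, 40]);
translate([40, 0, 1380]) cube([540, 300, 40]);
translate([580, 0, 0]) cube([40, 300, 1420]);
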